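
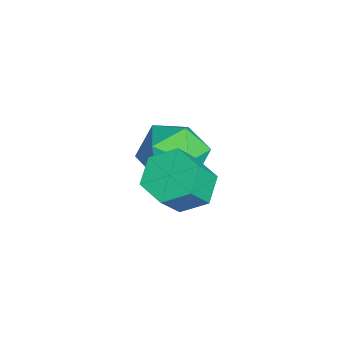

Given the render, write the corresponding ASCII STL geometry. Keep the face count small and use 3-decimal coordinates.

solid 
facet normal -0.389 0.421 -0.819
outer loop
vertex 3.603 -0.157 2.439
vertex 2.879 -0.628 2.541
vertex 2.944 0.156 2.913
endloop
endfacet
facet normal 0.524 0.833 0.179
outer loop
vertex 3.603 -0.157 2.439
vertex 2.944 0.156 2.913
vertex 4.125 -0.721 3.536
endloop
endfacet
facet normal 0.524 0.833 0.179
outer loop
vertex 4.125 -0.721 3.536
vertex 2.944 0.156 2.913
vertex 3.466 -0.408 4.011
endloop
endfacet
facet normal 0.390 -0.421 0.819
outer loop
vertex 4.125 -0.721 3.536
vertex 3.466 -0.408 4.011
vertex 3.401 -1.192 3.639
endloop
endfacet
facet normal -0.390 0.421 -0.819
outer loop
vertex 2.944 0.156 2.913
vertex 2.879 -0.628 2.541
vertex 2.22 -0.315 3.016
endloop
endfacet
facet normal -0.394 0.728 0.561
outer loop
vertex 2.944 0.156 2.913
vertex 2.22 -0.315 3.016
vertex 3.466 -0.408 4.011
endloop
endfacet
facet normal -0.395 0.727 0.562
outer loop
vertex 3.466 -0.408 4.011
vertex 2.22 -0.315 3.016
vertex 2.742 -0.88 4.113
endloop
endfacet
facet normal 0.390 -0.421 0.819
outer loop
vertex 3.466 -0.408 4.011
vertex 2.742 -0.88 4.113
vertex 3.401 -1.192 3.639
endloop
endfacet
facet normal -0.390 0.421 -0.819
outer loop
vertex 2.22 -0.315 3.016
vertex 2.879 -0.628 2.541
vertex 2.155 -1.099 2.644
endloop
endfacet
facet normal -0.918 -0.105 0.383
outer loop
vertex 2.22 -0.315 3.016
vertex 2.155 -1.099 2.644
vertex 2.742 -0.88 4.113
endloop
endfacet
facet normal -0.918 -0.106 0.383
outer loop
vertex 2.742 -0.88 4.113
vertex 2.155 -1.099 2.644
vertex 2.677 -1.663 3.741
endloop
endfacet
facet normal 0.390 -0.421 0.819
outer loop
vertex 2.742 -0.88 4.113
vertex 2.677 -1.663 3.741
vertex 3.401 -1.192 3.639
endloop
endfacet
facet normal -0.390 0.421 -0.819
outer loop
vertex 2.155 -1.099 2.644
vertex 2.879 -0.628 2.541
vertex 2.814 -1.412 2.169
endloop
endfacet
facet normal -0.524 -0.833 -0.179
outer loop
vertex 2.155 -1.099 2.644
vertex 2.814 -1.412 2.169
vertex 2.677 -1.663 3.741
endloop
endfacet
facet normal -0.524 -0.833 -0.179
outer loop
vertex 2.677 -1.663 3.741
vertex 2.814 -1.412 2.169
vertex 3.336 -1.976 3.267
endloop
endfacet
facet normal 0.389 -0.421 0.819
outer loop
vertex 2.677 -1.663 3.741
vertex 3.336 -1.976 3.267
vertex 3.401 -1.192 3.639
endloop
endfacet
facet normal -0.390 0.421 -0.819
outer loop
vertex 2.814 -1.412 2.169
vertex 2.879 -0.628 2.541
vertex 3.538 -0.94 2.067
endloop
endfacet
facet normal 0.395 -0.727 -0.561
outer loop
vertex 2.814 -1.412 2.169
vertex 3.538 -0.94 2.067
vertex 3.336 -1.976 3.267
endloop
endfacet
facet normal 0.393 -0.728 -0.562
outer loop
vertex 3.336 -1.976 3.267
vertex 3.538 -0.94 2.067
vertex 4.06 -1.505 3.164
endloop
endfacet
facet normal 0.390 -0.421 0.819
outer loop
vertex 3.336 -1.976 3.267
vertex 4.06 -1.505 3.164
vertex 3.401 -1.192 3.639
endloop
endfacet
facet normal -0.390 0.421 -0.819
outer loop
vertex 3.538 -0.94 2.067
vertex 2.879 -0.628 2.541
vertex 3.603 -0.157 2.439
endloop
endfacet
facet normal 0.918 0.106 -0.382
outer loop
vertex 3.538 -0.94 2.067
vertex 3.603 -0.157 2.439
vertex 4.06 -1.505 3.164
endloop
endfacet
facet normal 0.918 0.105 -0.383
outer loop
vertex 4.06 -1.505 3.164
vertex 3.603 -0.157 2.439
vertex 4.125 -0.721 3.536
endloop
endfacet
facet normal 0.390 -0.421 0.819
outer loop
vertex 4.06 -1.505 3.164
vertex 4.125 -0.721 3.536
vertex 3.401 -1.192 3.639
endloop
endfacet
facet normal -0.851 0.329 -0.410
outer loop
vertex 0.054 -0.107 0.685
vertex -0.462 -1.074 0.98
vertex -0.463 -0.19 1.692
endloop
endfacet
facet normal -0.459 0.873 -0.164
outer loop
vertex 0.054 -0.107 0.685
vertex -0.463 -0.19 1.692
vertex 0.546 0.325 1.612
endloop
endfacet
facet normal 0.174 0.854 -0.490
outer loop
vertex 0.054 -0.107 0.685
vertex 0.546 0.325 1.612
vertex 1.17 -0.24 0.85
endloop
endfacet
facet normal 0.174 0.298 -0.938
outer loop
vertex 0.054 -0.107 0.685
vertex 1.17 -0.24 0.85
vertex 0.546 -1.105 0.459
endloop
endfacet
facet normal -0.460 -0.026 -0.888
outer loop
vertex 0.054 -0.107 0.685
vertex 0.546 -1.105 0.459
vertex -0.462 -1.074 0.98
endloop
endfacet
facet normal -0.350 0.769 0.534
outer loop
vertex 0.546 0.325 1.612
vertex -0.463 -0.19 1.692
vertex 0.334 -0.375 2.481
endloop
endfacet
facet normal -0.985 -0.111 0.136
outer loop
vertex -0.463 -0.19 1.692
vertex -0.462 -1.074 0.98
vertex -0.29 -1.24 2.09
endloop
endfacet
facet normal -0.351 -0.686 -0.638
outer loop
vertex -0.462 -1.074 0.98
vertex 0.546 -1.105 0.459
vertex 0.334 -1.805 1.328
endloop
endfacet
facet normal 0.675 -0.162 -0.720
outer loop
vertex 0.546 -1.105 0.459
vertex 1.17 -0.24 0.85
vertex 1.343 -1.29 1.248
endloop
endfacet
facet normal 0.675 0.738 0.006
outer loop
vertex 1.17 -0.24 0.85
vertex 0.546 0.325 1.612
vertex 1.342 -0.406 1.96
endloop
endfacet
facet normal -0.174 -0.298 0.938
outer loop
vertex 0.826 -1.373 2.255
vertex 0.334 -0.375 2.481
vertex -0.29 -1.24 2.09
endloop
endfacet
facet normal -0.174 -0.854 0.490
outer loop
vertex 0.826 -1.373 2.255
vertex -0.29 -1.24 2.09
vertex 0.334 -1.805 1.328
endloop
endfacet
facet normal 0.459 -0.873 0.164
outer loop
vertex 0.826 -1.373 2.255
vertex 0.334 -1.805 1.328
vertex 1.343 -1.29 1.248
endloop
endfacet
facet normal 0.851 -0.329 0.410
outer loop
vertex 0.826 -1.373 2.255
vertex 1.343 -1.29 1.248
vertex 1.342 -0.406 1.96
endloop
endfacet
facet normal 0.460 0.026 0.888
outer loop
vertex 0.826 -1.373 2.255
vertex 1.342 -0.406 1.96
vertex 0.334 -0.375 2.481
endloop
endfacet
facet normal -0.675 0.162 0.720
outer loop
vertex -0.29 -1.24 2.09
vertex 0.334 -0.375 2.481
vertex -0.463 -0.19 1.692
endloop
endfacet
facet normal -0.675 -0.738 -0.006
outer loop
vertex 0.334 -1.805 1.328
vertex -0.29 -1.24 2.09
vertex -0.462 -1.074 0.98
endloop
endfacet
facet normal 0.350 -0.769 -0.534
outer loop
vertex 1.343 -1.29 1.248
vertex 0.334 -1.805 1.328
vertex 0.546 -1.105 0.459
endloop
endfacet
facet normal 0.985 0.111 -0.136
outer loop
vertex 1.342 -0.406 1.96
vertex 1.343 -1.29 1.248
vertex 1.17 -0.24 0.85
endloop
endfacet
facet normal 0.351 0.686 0.638
outer loop
vertex 0.334 -0.375 2.481
vertex 1.342 -0.406 1.96
vertex 0.546 0.325 1.612
endloop
endfacet

endsolid


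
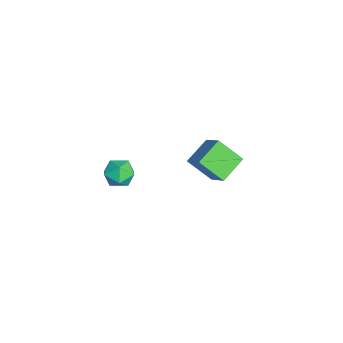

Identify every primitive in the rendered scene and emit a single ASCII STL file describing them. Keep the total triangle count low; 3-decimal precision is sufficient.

solid 
facet normal -0.651 0.636 0.413
outer loop
vertex -3.431 2.537 -0.55
vertex -2.491 2.951 0.295
vertex -3.056 3.497 -1.438
endloop
endfacet
facet normal -0.707 -0.311 -0.635
outer loop
vertex -2.209 2.669 -1.975
vertex -3.431 2.537 -0.55
vertex -3.056 3.497 -1.438
endloop
endfacet
facet normal -0.651 0.637 0.413
outer loop
vertex -3.056 3.497 -1.438
vertex -2.491 2.951 0.295
vertex -2.116 3.91 -0.593
endloop
endfacet
facet normal 0.276 0.706 -0.652
outer loop
vertex -2.116 3.91 -0.593
vertex -2.209 2.669 -1.975
vertex -3.056 3.497 -1.438
endloop
endfacet
facet normal -0.276 -0.706 0.653
outer loop
vertex -3.431 2.537 -0.55
vertex -1.644 2.123 -0.242
vertex -2.491 2.951 0.295
endloop
endfacet
facet normal -0.707 -0.312 -0.635
outer loop
vertex -2.584 1.71 -1.087
vertex -3.431 2.537 -0.55
vertex -2.209 2.669 -1.975
endloop
endfacet
facet normal -0.276 -0.706 0.652
outer loop
vertex -2.584 1.71 -1.087
vertex -1.644 2.123 -0.242
vertex -3.431 2.537 -0.55
endloop
endfacet
facet normal 0.707 0.311 0.635
outer loop
vertex -2.491 2.951 0.295
vertex -1.644 2.123 -0.242
vertex -2.116 3.91 -0.593
endloop
endfacet
facet normal 0.276 0.706 -0.652
outer loop
vertex -1.269 3.083 -1.13
vertex -2.209 2.669 -1.975
vertex -2.116 3.91 -0.593
endloop
endfacet
facet normal 0.707 0.311 0.635
outer loop
vertex -2.116 3.91 -0.593
vertex -1.644 2.123 -0.242
vertex -1.269 3.083 -1.13
endloop
endfacet
facet normal 0.651 -0.637 -0.413
outer loop
vertex -1.269 3.083 -1.13
vertex -2.584 1.71 -1.087
vertex -2.209 2.669 -1.975
endloop
endfacet
facet normal 0.651 -0.637 -0.413
outer loop
vertex -1.644 2.123 -0.242
vertex -2.584 1.71 -1.087
vertex -1.269 3.083 -1.13
endloop
endfacet
facet normal -0.791 0.597 0.134
outer loop
vertex 2.093 -0.526 3.055
vertex 1.721 -1.058 3.231
vertex 2.06 -0.714 3.7
endloop
endfacet
facet normal -0.182 0.947 0.267
outer loop
vertex 2.093 -0.526 3.055
vertex 2.06 -0.714 3.7
vertex 2.649 -0.526 3.434
endloop
endfacet
facet normal 0.219 0.921 -0.322
outer loop
vertex 2.093 -0.526 3.055
vertex 2.649 -0.526 3.434
vertex 2.674 -0.753 2.801
endloop
endfacet
facet normal -0.140 0.558 -0.818
outer loop
vertex 2.093 -0.526 3.055
vertex 2.674 -0.753 2.801
vertex 2.1 -1.082 2.675
endloop
endfacet
facet normal -0.765 0.357 -0.537
outer loop
vertex 2.093 -0.526 3.055
vertex 2.1 -1.082 2.675
vertex 1.721 -1.058 3.231
endloop
endfacet
facet normal 0.164 0.598 0.785
outer loop
vertex 2.649 -0.526 3.434
vertex 2.06 -0.714 3.7
vertex 2.62 -1.058 3.845
endloop
endfacet
facet normal -0.821 0.033 0.569
outer loop
vertex 2.06 -0.714 3.7
vertex 1.721 -1.058 3.231
vertex 2.046 -1.387 3.719
endloop
endfacet
facet normal -0.779 -0.356 -0.516
outer loop
vertex 1.721 -1.058 3.231
vertex 2.1 -1.082 2.675
vertex 2.071 -1.614 3.086
endloop
endfacet
facet normal 0.232 -0.032 -0.972
outer loop
vertex 2.1 -1.082 2.675
vertex 2.674 -0.753 2.801
vertex 2.66 -1.426 2.82
endloop
endfacet
facet normal 0.814 0.556 -0.167
outer loop
vertex 2.674 -0.753 2.801
vertex 2.649 -0.526 3.434
vertex 2.999 -1.082 3.289
endloop
endfacet
facet normal 0.140 -0.558 0.818
outer loop
vertex 2.627 -1.614 3.465
vertex 2.62 -1.058 3.845
vertex 2.046 -1.387 3.719
endloop
endfacet
facet normal -0.219 -0.921 0.322
outer loop
vertex 2.627 -1.614 3.465
vertex 2.046 -1.387 3.719
vertex 2.071 -1.614 3.086
endloop
endfacet
facet normal 0.182 -0.947 -0.267
outer loop
vertex 2.627 -1.614 3.465
vertex 2.071 -1.614 3.086
vertex 2.66 -1.426 2.82
endloop
endfacet
facet normal 0.791 -0.597 -0.134
outer loop
vertex 2.627 -1.614 3.465
vertex 2.66 -1.426 2.82
vertex 2.999 -1.082 3.289
endloop
endfacet
facet normal 0.765 -0.357 0.537
outer loop
vertex 2.627 -1.614 3.465
vertex 2.999 -1.082 3.289
vertex 2.62 -1.058 3.845
endloop
endfacet
facet normal -0.232 0.032 0.972
outer loop
vertex 2.046 -1.387 3.719
vertex 2.62 -1.058 3.845
vertex 2.06 -0.714 3.7
endloop
endfacet
facet normal -0.814 -0.556 0.167
outer loop
vertex 2.071 -1.614 3.086
vertex 2.046 -1.387 3.719
vertex 1.721 -1.058 3.231
endloop
endfacet
facet normal -0.164 -0.598 -0.785
outer loop
vertex 2.66 -1.426 2.82
vertex 2.071 -1.614 3.086
vertex 2.1 -1.082 2.675
endloop
endfacet
facet normal 0.821 -0.033 -0.569
outer loop
vertex 2.999 -1.082 3.289
vertex 2.66 -1.426 2.82
vertex 2.674 -0.753 2.801
endloop
endfacet
facet normal 0.779 0.356 0.516
outer loop
vertex 2.62 -1.058 3.845
vertex 2.999 -1.082 3.289
vertex 2.649 -0.526 3.434
endloop
endfacet

endsolid


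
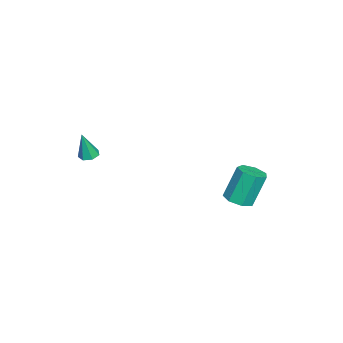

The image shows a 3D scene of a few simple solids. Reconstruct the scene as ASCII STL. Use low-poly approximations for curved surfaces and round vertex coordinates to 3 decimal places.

solid 
facet normal 0.259 -0.292 -0.921
outer loop
vertex -0.295 3.377 -3.771
vertex -1.052 3.028 -3.873
vertex -0.808 3.811 -4.053
endloop
endfacet
facet normal 0.661 0.748 -0.051
outer loop
vertex -0.295 3.377 -3.771
vertex -0.808 3.811 -4.053
vertex -0.831 3.981 -1.865
endloop
endfacet
facet normal 0.662 0.748 -0.051
outer loop
vertex -0.831 3.981 -1.865
vertex -0.808 3.811 -4.053
vertex -1.344 4.416 -2.147
endloop
endfacet
facet normal -0.259 0.292 0.921
outer loop
vertex -0.831 3.981 -1.865
vertex -1.344 4.416 -2.147
vertex -1.588 3.632 -1.967
endloop
endfacet
facet normal 0.258 -0.292 -0.921
outer loop
vertex -0.808 3.811 -4.053
vertex -1.052 3.028 -3.873
vertex -1.505 3.655 -4.199
endloop
endfacet
facet normal -0.138 0.932 -0.335
outer loop
vertex -0.808 3.811 -4.053
vertex -1.505 3.655 -4.199
vertex -1.344 4.416 -2.147
endloop
endfacet
facet normal -0.138 0.932 -0.335
outer loop
vertex -1.344 4.416 -2.147
vertex -1.505 3.655 -4.199
vertex -2.041 4.26 -2.294
endloop
endfacet
facet normal -0.260 0.292 0.921
outer loop
vertex -1.344 4.416 -2.147
vertex -2.041 4.26 -2.294
vertex -1.588 3.632 -1.967
endloop
endfacet
facet normal 0.259 -0.292 -0.921
outer loop
vertex -1.505 3.655 -4.199
vertex -1.052 3.028 -3.873
vertex -1.861 3.027 -4.1
endloop
endfacet
facet normal -0.833 0.415 -0.366
outer loop
vertex -1.505 3.655 -4.199
vertex -1.861 3.027 -4.1
vertex -2.041 4.26 -2.294
endloop
endfacet
facet normal -0.833 0.414 -0.366
outer loop
vertex -2.041 4.26 -2.294
vertex -1.861 3.027 -4.1
vertex -2.397 3.632 -2.194
endloop
endfacet
facet normal -0.258 0.293 0.921
outer loop
vertex -2.041 4.26 -2.294
vertex -2.397 3.632 -2.194
vertex -1.588 3.632 -1.967
endloop
endfacet
facet normal 0.259 -0.292 -0.921
outer loop
vertex -1.861 3.027 -4.1
vertex -1.052 3.028 -3.873
vertex -1.608 2.399 -3.83
endloop
endfacet
facet normal -0.901 -0.415 -0.122
outer loop
vertex -1.861 3.027 -4.1
vertex -1.608 2.399 -3.83
vertex -2.397 3.632 -2.194
endloop
endfacet
facet normal -0.901 -0.415 -0.122
outer loop
vertex -2.397 3.632 -2.194
vertex -1.608 2.399 -3.83
vertex -2.144 3.004 -1.924
endloop
endfacet
facet normal -0.258 0.292 0.921
outer loop
vertex -2.397 3.632 -2.194
vertex -2.144 3.004 -1.924
vertex -1.588 3.632 -1.967
endloop
endfacet
facet normal 0.259 -0.292 -0.921
outer loop
vertex -1.608 2.399 -3.83
vertex -1.052 3.028 -3.873
vertex -0.936 2.245 -3.592
endloop
endfacet
facet normal -0.290 -0.933 0.215
outer loop
vertex -1.608 2.399 -3.83
vertex -0.936 2.245 -3.592
vertex -2.144 3.004 -1.924
endloop
endfacet
facet normal -0.291 -0.933 0.214
outer loop
vertex -2.144 3.004 -1.924
vertex -0.936 2.245 -3.592
vertex -1.472 2.849 -1.686
endloop
endfacet
facet normal -0.259 0.292 0.921
outer loop
vertex -2.144 3.004 -1.924
vertex -1.472 2.849 -1.686
vertex -1.588 3.632 -1.967
endloop
endfacet
facet normal 0.259 -0.292 -0.921
outer loop
vertex -0.936 2.245 -3.592
vertex -1.052 3.028 -3.873
vertex -0.352 2.68 -3.566
endloop
endfacet
facet normal 0.539 -0.747 0.388
outer loop
vertex -0.936 2.245 -3.592
vertex -0.352 2.68 -3.566
vertex -1.472 2.849 -1.686
endloop
endfacet
facet normal 0.539 -0.747 0.388
outer loop
vertex -1.472 2.849 -1.686
vertex -0.352 2.68 -3.566
vertex -0.888 3.284 -1.66
endloop
endfacet
facet normal -0.259 0.292 0.921
outer loop
vertex -1.472 2.849 -1.686
vertex -0.888 3.284 -1.66
vertex -1.588 3.632 -1.967
endloop
endfacet
facet normal 0.259 -0.292 -0.921
outer loop
vertex -0.352 2.68 -3.566
vertex -1.052 3.028 -3.873
vertex -0.295 3.377 -3.771
endloop
endfacet
facet normal 0.963 0.001 0.270
outer loop
vertex -0.352 2.68 -3.566
vertex -0.295 3.377 -3.771
vertex -0.888 3.284 -1.66
endloop
endfacet
facet normal 0.963 0.001 0.270
outer loop
vertex -0.888 3.284 -1.66
vertex -0.295 3.377 -3.771
vertex -0.831 3.981 -1.865
endloop
endfacet
facet normal -0.259 0.292 0.921
outer loop
vertex -0.888 3.284 -1.66
vertex -0.831 3.981 -1.865
vertex -1.588 3.632 -1.967
endloop
endfacet
facet normal -0.168 0.165 -0.972
outer loop
vertex 4.092 -3.611 1.302
vertex 3.576 -3.46 1.417
vertex 4.027 -3.147 1.392
endloop
endfacet
facet normal 0.982 0.108 0.154
outer loop
vertex 4.092 -3.611 1.302
vertex 4.027 -3.147 1.392
vertex 3.844 -3.72 2.963
endloop
endfacet
facet normal -0.169 0.165 -0.972
outer loop
vertex 4.027 -3.147 1.392
vertex 3.576 -3.46 1.417
vertex 3.623 -2.918 1.501
endloop
endfacet
facet normal 0.532 0.774 0.344
outer loop
vertex 4.027 -3.147 1.392
vertex 3.623 -2.918 1.501
vertex 3.844 -3.72 2.963
endloop
endfacet
facet normal -0.169 0.165 -0.972
outer loop
vertex 3.623 -2.918 1.501
vertex 3.576 -3.46 1.417
vertex 3.183 -3.097 1.547
endloop
endfacet
facet normal -0.283 0.822 0.494
outer loop
vertex 3.623 -2.918 1.501
vertex 3.183 -3.097 1.547
vertex 3.844 -3.72 2.963
endloop
endfacet
facet normal -0.169 0.165 -0.972
outer loop
vertex 3.183 -3.097 1.547
vertex 3.576 -3.46 1.417
vertex 3.039 -3.55 1.495
endloop
endfacet
facet normal -0.846 0.213 0.489
outer loop
vertex 3.183 -3.097 1.547
vertex 3.039 -3.55 1.495
vertex 3.844 -3.72 2.963
endloop
endfacet
facet normal -0.169 0.164 -0.972
outer loop
vertex 3.039 -3.55 1.495
vertex 3.576 -3.46 1.417
vertex 3.299 -3.934 1.385
endloop
endfacet
facet normal -0.733 -0.592 0.334
outer loop
vertex 3.039 -3.55 1.495
vertex 3.299 -3.934 1.385
vertex 3.844 -3.72 2.963
endloop
endfacet
facet normal -0.169 0.164 -0.972
outer loop
vertex 3.299 -3.934 1.385
vertex 3.576 -3.46 1.417
vertex 3.768 -3.961 1.299
endloop
endfacet
facet normal -0.030 -0.989 0.145
outer loop
vertex 3.299 -3.934 1.385
vertex 3.768 -3.961 1.299
vertex 3.844 -3.72 2.963
endloop
endfacet
facet normal -0.169 0.164 -0.972
outer loop
vertex 3.768 -3.961 1.299
vertex 3.576 -3.46 1.417
vertex 4.092 -3.611 1.302
endloop
endfacet
facet normal 0.732 -0.678 0.065
outer loop
vertex 3.768 -3.961 1.299
vertex 4.092 -3.611 1.302
vertex 3.844 -3.72 2.963
endloop
endfacet

endsolid


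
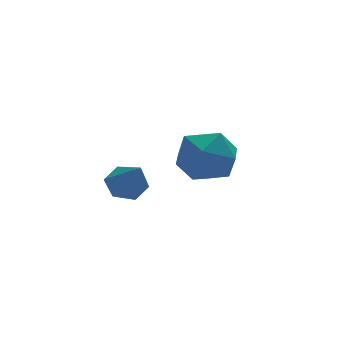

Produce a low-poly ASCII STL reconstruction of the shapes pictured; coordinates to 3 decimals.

solid 
facet normal 0.048 0.696 -0.717
outer loop
vertex -2.607 -0.043 -1.458
vertex -3.18 -0.312 -1.757
vertex -3.24 0.191 -1.273
endloop
endfacet
facet normal 0.384 0.369 0.846
outer loop
vertex -2.607 -0.043 -1.458
vertex -3.24 0.191 -1.273
vertex -3.26 -1.508 -0.523
endloop
endfacet
facet normal 0.045 0.695 -0.717
outer loop
vertex -3.24 0.191 -1.273
vertex -3.18 -0.312 -1.757
vertex -3.814 -0.079 -1.571
endloop
endfacet
facet normal -0.555 0.341 0.759
outer loop
vertex -3.24 0.191 -1.273
vertex -3.814 -0.079 -1.571
vertex -3.26 -1.508 -0.523
endloop
endfacet
facet normal 0.046 0.696 -0.716
outer loop
vertex -3.814 -0.079 -1.571
vertex -3.18 -0.312 -1.757
vertex -3.753 -0.581 -2.055
endloop
endfacet
facet normal -0.954 -0.260 0.150
outer loop
vertex -3.814 -0.079 -1.571
vertex -3.753 -0.581 -2.055
vertex -3.26 -1.508 -0.523
endloop
endfacet
facet normal 0.046 0.695 -0.717
outer loop
vertex -3.753 -0.581 -2.055
vertex -3.18 -0.312 -1.757
vertex -3.12 -0.814 -2.24
endloop
endfacet
facet normal -0.414 -0.832 -0.370
outer loop
vertex -3.753 -0.581 -2.055
vertex -3.12 -0.814 -2.24
vertex -3.26 -1.508 -0.523
endloop
endfacet
facet normal 0.046 0.695 -0.717
outer loop
vertex -3.12 -0.814 -2.24
vertex -3.18 -0.312 -1.757
vertex -2.547 -0.545 -1.942
endloop
endfacet
facet normal 0.524 -0.804 -0.282
outer loop
vertex -3.12 -0.814 -2.24
vertex -2.547 -0.545 -1.942
vertex -3.26 -1.508 -0.523
endloop
endfacet
facet normal 0.047 0.696 -0.716
outer loop
vertex -2.547 -0.545 -1.942
vertex -3.18 -0.312 -1.757
vertex -2.607 -0.043 -1.458
endloop
endfacet
facet normal 0.923 -0.204 0.326
outer loop
vertex -2.547 -0.545 -1.942
vertex -2.607 -0.043 -1.458
vertex -3.26 -1.508 -0.523
endloop
endfacet
facet normal 0.156 0.978 -0.142
outer loop
vertex 0.734 1.817 -2.657
vertex -0.301 2.049 -2.196
vertex 0.636 1.998 -1.519
endloop
endfacet
facet normal 0.773 0.634 -0.034
outer loop
vertex 0.734 1.817 -2.657
vertex 0.636 1.998 -1.519
vertex 1.315 1.149 -1.913
endloop
endfacet
facet normal 0.835 0.130 -0.535
outer loop
vertex 0.734 1.817 -2.657
vertex 1.315 1.149 -1.913
vertex 0.799 0.675 -2.833
endloop
endfacet
facet normal 0.257 0.161 -0.953
outer loop
vertex 0.734 1.817 -2.657
vertex 0.799 0.675 -2.833
vertex -0.2 1.232 -3.008
endloop
endfacet
facet normal -0.163 0.685 -0.710
outer loop
vertex 0.734 1.817 -2.657
vertex -0.2 1.232 -3.008
vertex -0.301 2.049 -2.196
endloop
endfacet
facet normal 0.737 0.310 0.601
outer loop
vertex 1.315 1.149 -1.913
vertex 0.636 1.998 -1.519
vertex 0.64 0.968 -0.992
endloop
endfacet
facet normal -0.261 0.866 0.426
outer loop
vertex 0.636 1.998 -1.519
vertex -0.301 2.049 -2.196
vertex -0.359 1.525 -1.167
endloop
endfacet
facet normal -0.777 0.393 -0.492
outer loop
vertex -0.301 2.049 -2.196
vertex -0.2 1.232 -3.008
vertex -0.875 1.051 -2.087
endloop
endfacet
facet normal -0.098 -0.454 -0.886
outer loop
vertex -0.2 1.232 -3.008
vertex 0.799 0.675 -2.833
vertex -0.196 0.202 -2.481
endloop
endfacet
facet normal 0.837 -0.505 -0.210
outer loop
vertex 0.799 0.675 -2.833
vertex 1.315 1.149 -1.913
vertex 0.741 0.151 -1.804
endloop
endfacet
facet normal -0.257 -0.161 0.953
outer loop
vertex -0.294 0.383 -1.343
vertex 0.64 0.968 -0.992
vertex -0.359 1.525 -1.167
endloop
endfacet
facet normal -0.835 -0.130 0.535
outer loop
vertex -0.294 0.383 -1.343
vertex -0.359 1.525 -1.167
vertex -0.875 1.051 -2.087
endloop
endfacet
facet normal -0.773 -0.634 0.034
outer loop
vertex -0.294 0.383 -1.343
vertex -0.875 1.051 -2.087
vertex -0.196 0.202 -2.481
endloop
endfacet
facet normal -0.156 -0.978 0.142
outer loop
vertex -0.294 0.383 -1.343
vertex -0.196 0.202 -2.481
vertex 0.741 0.151 -1.804
endloop
endfacet
facet normal 0.163 -0.685 0.710
outer loop
vertex -0.294 0.383 -1.343
vertex 0.741 0.151 -1.804
vertex 0.64 0.968 -0.992
endloop
endfacet
facet normal 0.098 0.454 0.886
outer loop
vertex -0.359 1.525 -1.167
vertex 0.64 0.968 -0.992
vertex 0.636 1.998 -1.519
endloop
endfacet
facet normal -0.837 0.505 0.210
outer loop
vertex -0.875 1.051 -2.087
vertex -0.359 1.525 -1.167
vertex -0.301 2.049 -2.196
endloop
endfacet
facet normal -0.737 -0.310 -0.601
outer loop
vertex -0.196 0.202 -2.481
vertex -0.875 1.051 -2.087
vertex -0.2 1.232 -3.008
endloop
endfacet
facet normal 0.261 -0.866 -0.426
outer loop
vertex 0.741 0.151 -1.804
vertex -0.196 0.202 -2.481
vertex 0.799 0.675 -2.833
endloop
endfacet
facet normal 0.777 -0.393 0.492
outer loop
vertex 0.64 0.968 -0.992
vertex 0.741 0.151 -1.804
vertex 1.315 1.149 -1.913
endloop
endfacet

endsolid


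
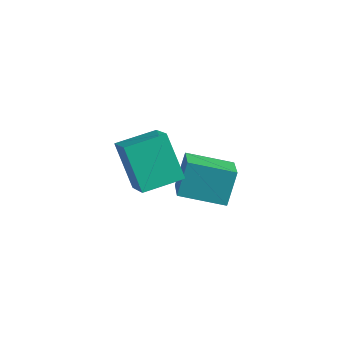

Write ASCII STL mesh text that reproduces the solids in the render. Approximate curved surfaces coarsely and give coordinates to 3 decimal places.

solid 
facet normal -0.529 -0.838 -0.135
outer loop
vertex -1.19 -4.761 -0.585
vertex -2.362 -4.275 0.987
vertex -2.304 -3.879 -1.689
endloop
endfacet
facet normal 0.581 -0.240 -0.778
outer loop
vertex -1.438 -2.505 -1.467
vertex -1.19 -4.761 -0.585
vertex -2.304 -3.879 -1.689
endloop
endfacet
facet normal -0.529 -0.838 -0.135
outer loop
vertex -2.304 -3.879 -1.689
vertex -2.362 -4.275 0.987
vertex -3.477 -3.393 -0.118
endloop
endfacet
facet normal -0.619 0.490 -0.614
outer loop
vertex -3.477 -3.393 -0.118
vertex -1.438 -2.505 -1.467
vertex -2.304 -3.879 -1.689
endloop
endfacet
facet normal 0.620 -0.490 0.613
outer loop
vertex -1.19 -4.761 -0.585
vertex -1.496 -2.901 1.209
vertex -2.362 -4.275 0.987
endloop
endfacet
facet normal 0.581 -0.240 -0.778
outer loop
vertex -0.323 -3.387 -0.362
vertex -1.19 -4.761 -0.585
vertex -1.438 -2.505 -1.467
endloop
endfacet
facet normal 0.619 -0.490 0.614
outer loop
vertex -0.323 -3.387 -0.362
vertex -1.496 -2.901 1.209
vertex -1.19 -4.761 -0.585
endloop
endfacet
facet normal -0.581 0.240 0.778
outer loop
vertex -2.362 -4.275 0.987
vertex -1.496 -2.901 1.209
vertex -3.477 -3.393 -0.118
endloop
endfacet
facet normal -0.619 0.490 -0.613
outer loop
vertex -2.61 -2.019 0.105
vertex -1.438 -2.505 -1.467
vertex -3.477 -3.393 -0.118
endloop
endfacet
facet normal -0.581 0.240 0.778
outer loop
vertex -3.477 -3.393 -0.118
vertex -1.496 -2.901 1.209
vertex -2.61 -2.019 0.105
endloop
endfacet
facet normal 0.529 0.838 0.135
outer loop
vertex -2.61 -2.019 0.105
vertex -0.323 -3.387 -0.362
vertex -1.438 -2.505 -1.467
endloop
endfacet
facet normal 0.529 0.838 0.136
outer loop
vertex -1.496 -2.901 1.209
vertex -0.323 -3.387 -0.362
vertex -2.61 -2.019 0.105
endloop
endfacet
facet normal -0.551 0.680 -0.484
outer loop
vertex -2.888 0.182 -3.186
vertex -1.285 1.149 -3.654
vertex -2.768 -0.648 -4.489
endloop
endfacet
facet normal -0.831 -0.501 0.243
outer loop
vertex -1.875 -1.749 -3.706
vertex -2.888 0.182 -3.186
vertex -2.768 -0.648 -4.489
endloop
endfacet
facet normal -0.552 0.680 -0.483
outer loop
vertex -2.768 -0.648 -4.489
vertex -1.285 1.149 -3.654
vertex -1.165 0.319 -4.958
endloop
endfacet
facet normal 0.077 -0.536 -0.841
outer loop
vertex -1.165 0.319 -4.958
vertex -1.875 -1.749 -3.706
vertex -2.768 -0.648 -4.489
endloop
endfacet
facet normal -0.077 0.535 0.841
outer loop
vertex -2.888 0.182 -3.186
vertex -0.392 0.048 -2.871
vertex -1.285 1.149 -3.654
endloop
endfacet
facet normal -0.831 -0.501 0.243
outer loop
vertex -1.995 -0.919 -2.402
vertex -2.888 0.182 -3.186
vertex -1.875 -1.749 -3.706
endloop
endfacet
facet normal -0.077 0.536 0.841
outer loop
vertex -1.995 -0.919 -2.402
vertex -0.392 0.048 -2.871
vertex -2.888 0.182 -3.186
endloop
endfacet
facet normal 0.831 0.501 -0.243
outer loop
vertex -1.285 1.149 -3.654
vertex -0.392 0.048 -2.871
vertex -1.165 0.319 -4.958
endloop
endfacet
facet normal 0.078 -0.536 -0.841
outer loop
vertex -0.272 -0.782 -4.174
vertex -1.875 -1.749 -3.706
vertex -1.165 0.319 -4.958
endloop
endfacet
facet normal 0.831 0.501 -0.243
outer loop
vertex -1.165 0.319 -4.958
vertex -0.392 0.048 -2.871
vertex -0.272 -0.782 -4.174
endloop
endfacet
facet normal 0.551 -0.680 0.484
outer loop
vertex -0.272 -0.782 -4.174
vertex -1.995 -0.919 -2.402
vertex -1.875 -1.749 -3.706
endloop
endfacet
facet normal 0.551 -0.680 0.484
outer loop
vertex -0.392 0.048 -2.871
vertex -1.995 -0.919 -2.402
vertex -0.272 -0.782 -4.174
endloop
endfacet

endsolid


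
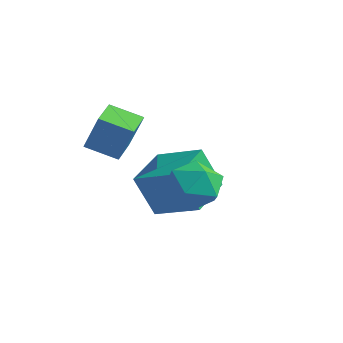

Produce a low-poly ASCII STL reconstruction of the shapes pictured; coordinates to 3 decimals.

solid 
facet normal 0.045 0.967 -0.249
outer loop
vertex 0.775 0.171 -0.894
vertex -0.04 0.359 -0.309
vertex 0.898 0.418 0.088
endloop
endfacet
facet normal 0.694 0.673 -0.256
outer loop
vertex 0.775 0.171 -0.894
vertex 0.898 0.418 0.088
vertex 1.463 -0.323 -0.326
endloop
endfacet
facet normal 0.685 0.129 -0.717
outer loop
vertex 0.775 0.171 -0.894
vertex 1.463 -0.323 -0.326
vertex 0.875 -0.84 -0.98
endloop
endfacet
facet normal 0.028 0.087 -0.996
outer loop
vertex 0.775 0.171 -0.894
vertex 0.875 -0.84 -0.98
vertex -0.054 -0.419 -0.969
endloop
endfacet
facet normal -0.367 0.606 -0.706
outer loop
vertex 0.775 0.171 -0.894
vertex -0.054 -0.419 -0.969
vertex -0.04 0.359 -0.309
endloop
endfacet
facet normal 0.824 0.408 0.394
outer loop
vertex 1.463 -0.323 -0.326
vertex 0.898 0.418 0.088
vertex 1.074 -0.441 0.609
endloop
endfacet
facet normal -0.228 0.885 0.406
outer loop
vertex 0.898 0.418 0.088
vertex -0.04 0.359 -0.309
vertex 0.145 -0.02 0.62
endloop
endfacet
facet normal -0.894 0.299 -0.334
outer loop
vertex -0.04 0.359 -0.309
vertex -0.054 -0.419 -0.969
vertex -0.443 -0.537 -0.034
endloop
endfacet
facet normal -0.254 -0.539 -0.803
outer loop
vertex -0.054 -0.419 -0.969
vertex 0.875 -0.84 -0.98
vertex 0.122 -1.278 -0.448
endloop
endfacet
facet normal 0.808 -0.472 -0.353
outer loop
vertex 0.875 -0.84 -0.98
vertex 1.463 -0.323 -0.326
vertex 1.06 -1.219 -0.051
endloop
endfacet
facet normal -0.028 -0.087 0.996
outer loop
vertex 0.245 -1.031 0.534
vertex 1.074 -0.441 0.609
vertex 0.145 -0.02 0.62
endloop
endfacet
facet normal -0.685 -0.129 0.717
outer loop
vertex 0.245 -1.031 0.534
vertex 0.145 -0.02 0.62
vertex -0.443 -0.537 -0.034
endloop
endfacet
facet normal -0.694 -0.673 0.256
outer loop
vertex 0.245 -1.031 0.534
vertex -0.443 -0.537 -0.034
vertex 0.122 -1.278 -0.448
endloop
endfacet
facet normal -0.045 -0.967 0.249
outer loop
vertex 0.245 -1.031 0.534
vertex 0.122 -1.278 -0.448
vertex 1.06 -1.219 -0.051
endloop
endfacet
facet normal 0.367 -0.606 0.706
outer loop
vertex 0.245 -1.031 0.534
vertex 1.06 -1.219 -0.051
vertex 1.074 -0.441 0.609
endloop
endfacet
facet normal 0.254 0.539 0.803
outer loop
vertex 0.145 -0.02 0.62
vertex 1.074 -0.441 0.609
vertex 0.898 0.418 0.088
endloop
endfacet
facet normal -0.808 0.472 0.353
outer loop
vertex -0.443 -0.537 -0.034
vertex 0.145 -0.02 0.62
vertex -0.04 0.359 -0.309
endloop
endfacet
facet normal -0.824 -0.408 -0.394
outer loop
vertex 0.122 -1.278 -0.448
vertex -0.443 -0.537 -0.034
vertex -0.054 -0.419 -0.969
endloop
endfacet
facet normal 0.228 -0.885 -0.406
outer loop
vertex 1.06 -1.219 -0.051
vertex 0.122 -1.278 -0.448
vertex 0.875 -0.84 -0.98
endloop
endfacet
facet normal 0.894 -0.299 0.334
outer loop
vertex 1.074 -0.441 0.609
vertex 1.06 -1.219 -0.051
vertex 1.463 -0.323 -0.326
endloop
endfacet
facet normal -0.878 -0.340 -0.337
outer loop
vertex -2.495 -0.307 -1.026
vertex -3.244 1.281 -0.678
vertex -2.099 0.224 -2.592
endloop
endfacet
facet normal 0.419 -0.887 -0.195
outer loop
vertex -0.616 0.799 -2.022
vertex -2.495 -0.307 -1.026
vertex -2.099 0.224 -2.592
endloop
endfacet
facet normal -0.878 -0.340 -0.337
outer loop
vertex -2.099 0.224 -2.592
vertex -3.244 1.281 -0.678
vertex -2.848 1.811 -2.244
endloop
endfacet
facet normal 0.233 0.312 -0.921
outer loop
vertex -2.848 1.811 -2.244
vertex -0.616 0.799 -2.022
vertex -2.099 0.224 -2.592
endloop
endfacet
facet normal -0.233 -0.312 0.921
outer loop
vertex -2.495 -0.307 -1.026
vertex -1.761 1.856 -0.108
vertex -3.244 1.281 -0.678
endloop
endfacet
facet normal 0.419 -0.887 -0.194
outer loop
vertex -1.012 0.269 -0.456
vertex -2.495 -0.307 -1.026
vertex -0.616 0.799 -2.022
endloop
endfacet
facet normal -0.233 -0.312 0.921
outer loop
vertex -1.012 0.269 -0.456
vertex -1.761 1.856 -0.108
vertex -2.495 -0.307 -1.026
endloop
endfacet
facet normal -0.419 0.887 0.194
outer loop
vertex -3.244 1.281 -0.678
vertex -1.761 1.856 -0.108
vertex -2.848 1.811 -2.244
endloop
endfacet
facet normal 0.233 0.312 -0.921
outer loop
vertex -1.365 2.387 -1.674
vertex -0.616 0.799 -2.022
vertex -2.848 1.811 -2.244
endloop
endfacet
facet normal -0.419 0.887 0.195
outer loop
vertex -2.848 1.811 -2.244
vertex -1.761 1.856 -0.108
vertex -1.365 2.387 -1.674
endloop
endfacet
facet normal 0.878 0.340 0.337
outer loop
vertex -1.365 2.387 -1.674
vertex -1.012 0.269 -0.456
vertex -0.616 0.799 -2.022
endloop
endfacet
facet normal 0.878 0.340 0.337
outer loop
vertex -1.761 1.856 -0.108
vertex -1.012 0.269 -0.456
vertex -1.365 2.387 -1.674
endloop
endfacet
facet normal -0.533 0.821 0.206
outer loop
vertex -2.363 -1.318 2.503
vertex -1.51 -0.653 2.057
vertex -3.008 -1.398 1.151
endloop
endfacet
facet normal -0.729 -0.569 0.381
outer loop
vertex -2.47 -2.227 0.943
vertex -2.363 -1.318 2.503
vertex -3.008 -1.398 1.151
endloop
endfacet
facet normal -0.533 0.821 0.206
outer loop
vertex -3.008 -1.398 1.151
vertex -1.51 -0.653 2.057
vertex -2.155 -0.733 0.705
endloop
endfacet
facet normal -0.430 -0.053 -0.901
outer loop
vertex -2.155 -0.733 0.705
vertex -2.47 -2.227 0.943
vertex -3.008 -1.398 1.151
endloop
endfacet
facet normal 0.430 0.053 0.901
outer loop
vertex -2.363 -1.318 2.503
vertex -0.972 -1.482 1.849
vertex -1.51 -0.653 2.057
endloop
endfacet
facet normal -0.729 -0.569 0.381
outer loop
vertex -1.825 -2.147 2.295
vertex -2.363 -1.318 2.503
vertex -2.47 -2.227 0.943
endloop
endfacet
facet normal 0.430 0.053 0.901
outer loop
vertex -1.825 -2.147 2.295
vertex -0.972 -1.482 1.849
vertex -2.363 -1.318 2.503
endloop
endfacet
facet normal 0.729 0.569 -0.381
outer loop
vertex -1.51 -0.653 2.057
vertex -0.972 -1.482 1.849
vertex -2.155 -0.733 0.705
endloop
endfacet
facet normal -0.430 -0.053 -0.901
outer loop
vertex -1.617 -1.562 0.497
vertex -2.47 -2.227 0.943
vertex -2.155 -0.733 0.705
endloop
endfacet
facet normal 0.729 0.569 -0.381
outer loop
vertex -2.155 -0.733 0.705
vertex -0.972 -1.482 1.849
vertex -1.617 -1.562 0.497
endloop
endfacet
facet normal 0.533 -0.821 -0.206
outer loop
vertex -1.617 -1.562 0.497
vertex -1.825 -2.147 2.295
vertex -2.47 -2.227 0.943
endloop
endfacet
facet normal 0.533 -0.821 -0.206
outer loop
vertex -0.972 -1.482 1.849
vertex -1.825 -2.147 2.295
vertex -1.617 -1.562 0.497
endloop
endfacet

endsolid


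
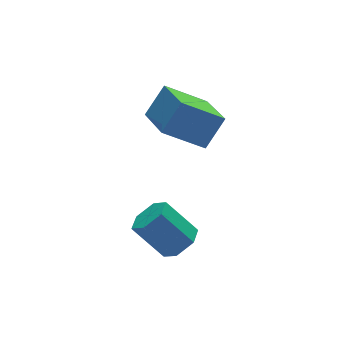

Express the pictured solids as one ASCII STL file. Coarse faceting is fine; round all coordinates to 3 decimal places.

solid 
facet normal -0.765 0.335 0.550
outer loop
vertex 0.818 0.581 1.734
vertex 1.251 2.593 1.11
vertex -0.106 0.414 0.552
endloop
endfacet
facet normal -0.202 -0.936 0.290
outer loop
vertex 1.369 -0.233 -0.51
vertex 0.818 0.581 1.734
vertex -0.106 0.414 0.552
endloop
endfacet
facet normal -0.765 0.335 0.551
outer loop
vertex -0.106 0.414 0.552
vertex 1.251 2.593 1.11
vertex 0.326 2.425 -0.072
endloop
endfacet
facet normal -0.612 -0.111 -0.783
outer loop
vertex 0.326 2.425 -0.072
vertex 1.369 -0.233 -0.51
vertex -0.106 0.414 0.552
endloop
endfacet
facet normal 0.612 0.111 0.783
outer loop
vertex 0.818 0.581 1.734
vertex 2.726 1.946 0.048
vertex 1.251 2.593 1.11
endloop
endfacet
facet normal -0.201 -0.936 0.290
outer loop
vertex 2.294 -0.065 0.672
vertex 0.818 0.581 1.734
vertex 1.369 -0.233 -0.51
endloop
endfacet
facet normal 0.612 0.111 0.783
outer loop
vertex 2.294 -0.065 0.672
vertex 2.726 1.946 0.048
vertex 0.818 0.581 1.734
endloop
endfacet
facet normal 0.201 0.935 -0.290
outer loop
vertex 1.251 2.593 1.11
vertex 2.726 1.946 0.048
vertex 0.326 2.425 -0.072
endloop
endfacet
facet normal -0.612 -0.111 -0.783
outer loop
vertex 1.802 1.779 -1.134
vertex 1.369 -0.233 -0.51
vertex 0.326 2.425 -0.072
endloop
endfacet
facet normal 0.201 0.936 -0.290
outer loop
vertex 0.326 2.425 -0.072
vertex 2.726 1.946 0.048
vertex 1.802 1.779 -1.134
endloop
endfacet
facet normal 0.764 -0.335 -0.551
outer loop
vertex 1.802 1.779 -1.134
vertex 2.294 -0.065 0.672
vertex 1.369 -0.233 -0.51
endloop
endfacet
facet normal 0.765 -0.335 -0.550
outer loop
vertex 2.726 1.946 0.048
vertex 2.294 -0.065 0.672
vertex 1.802 1.779 -1.134
endloop
endfacet
facet normal 0.465 -0.487 -0.739
outer loop
vertex -0.061 -1.236 -3.938
vertex -0.613 -1.865 -3.871
vertex -0.768 -1.224 -4.391
endloop
endfacet
facet normal 0.273 0.874 -0.403
outer loop
vertex -0.061 -1.236 -3.938
vertex -0.768 -1.224 -4.391
vertex -0.895 -0.365 -2.615
endloop
endfacet
facet normal 0.274 0.873 -0.403
outer loop
vertex -0.895 -0.365 -2.615
vertex -0.768 -1.224 -4.391
vertex -1.602 -0.353 -3.069
endloop
endfacet
facet normal -0.466 0.486 0.739
outer loop
vertex -0.895 -0.365 -2.615
vertex -1.602 -0.353 -3.069
vertex -1.447 -0.995 -2.549
endloop
endfacet
facet normal 0.467 -0.486 -0.739
outer loop
vertex -0.768 -1.224 -4.391
vertex -0.613 -1.865 -3.871
vertex -1.32 -1.854 -4.325
endloop
endfacet
facet normal -0.592 0.449 -0.669
outer loop
vertex -0.768 -1.224 -4.391
vertex -1.32 -1.854 -4.325
vertex -1.602 -0.353 -3.069
endloop
endfacet
facet normal -0.593 0.448 -0.669
outer loop
vertex -1.602 -0.353 -3.069
vertex -1.32 -1.854 -4.325
vertex -2.154 -0.983 -3.002
endloop
endfacet
facet normal -0.465 0.486 0.739
outer loop
vertex -1.602 -0.353 -3.069
vertex -2.154 -0.983 -3.002
vertex -1.447 -0.995 -2.549
endloop
endfacet
facet normal 0.467 -0.486 -0.739
outer loop
vertex -1.32 -1.854 -4.325
vertex -0.613 -1.865 -3.871
vertex -1.165 -2.495 -3.805
endloop
endfacet
facet normal -0.865 -0.425 -0.266
outer loop
vertex -1.32 -1.854 -4.325
vertex -1.165 -2.495 -3.805
vertex -2.154 -0.983 -3.002
endloop
endfacet
facet normal -0.865 -0.425 -0.266
outer loop
vertex -2.154 -0.983 -3.002
vertex -1.165 -2.495 -3.805
vertex -1.999 -1.624 -2.482
endloop
endfacet
facet normal -0.465 0.487 0.739
outer loop
vertex -2.154 -0.983 -3.002
vertex -1.999 -1.624 -2.482
vertex -1.447 -0.995 -2.549
endloop
endfacet
facet normal 0.466 -0.486 -0.739
outer loop
vertex -1.165 -2.495 -3.805
vertex -0.613 -1.865 -3.871
vertex -0.458 -2.507 -3.351
endloop
endfacet
facet normal -0.273 -0.874 0.403
outer loop
vertex -1.165 -2.495 -3.805
vertex -0.458 -2.507 -3.351
vertex -1.999 -1.624 -2.482
endloop
endfacet
facet normal -0.273 -0.873 0.403
outer loop
vertex -1.999 -1.624 -2.482
vertex -0.458 -2.507 -3.351
vertex -1.292 -1.636 -2.029
endloop
endfacet
facet normal -0.465 0.487 0.739
outer loop
vertex -1.999 -1.624 -2.482
vertex -1.292 -1.636 -2.029
vertex -1.447 -0.995 -2.549
endloop
endfacet
facet normal 0.465 -0.486 -0.739
outer loop
vertex -0.458 -2.507 -3.351
vertex -0.613 -1.865 -3.871
vertex 0.094 -1.877 -3.418
endloop
endfacet
facet normal 0.593 -0.448 0.669
outer loop
vertex -0.458 -2.507 -3.351
vertex 0.094 -1.877 -3.418
vertex -1.292 -1.636 -2.029
endloop
endfacet
facet normal 0.592 -0.449 0.669
outer loop
vertex -1.292 -1.636 -2.029
vertex 0.094 -1.877 -3.418
vertex -0.74 -1.006 -2.095
endloop
endfacet
facet normal -0.467 0.486 0.739
outer loop
vertex -1.292 -1.636 -2.029
vertex -0.74 -1.006 -2.095
vertex -1.447 -0.995 -2.549
endloop
endfacet
facet normal 0.465 -0.487 -0.739
outer loop
vertex 0.094 -1.877 -3.418
vertex -0.613 -1.865 -3.871
vertex -0.061 -1.236 -3.938
endloop
endfacet
facet normal 0.865 0.425 0.266
outer loop
vertex 0.094 -1.877 -3.418
vertex -0.061 -1.236 -3.938
vertex -0.74 -1.006 -2.095
endloop
endfacet
facet normal 0.865 0.425 0.266
outer loop
vertex -0.74 -1.006 -2.095
vertex -0.061 -1.236 -3.938
vertex -0.895 -0.365 -2.615
endloop
endfacet
facet normal -0.467 0.486 0.739
outer loop
vertex -0.74 -1.006 -2.095
vertex -0.895 -0.365 -2.615
vertex -1.447 -0.995 -2.549
endloop
endfacet

endsolid


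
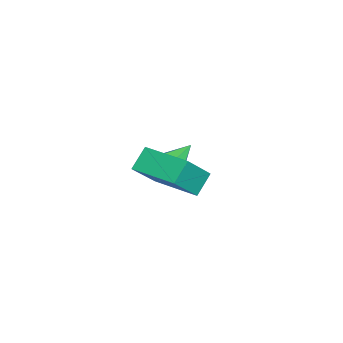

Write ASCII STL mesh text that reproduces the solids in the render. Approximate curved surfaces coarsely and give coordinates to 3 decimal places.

solid 
facet normal -0.591 0.379 0.712
outer loop
vertex 3.664 2.505 0.138
vertex 4.744 4.177 0.145
vertex 2.554 3.228 -1.168
endloop
endfacet
facet normal -0.543 -0.840 -0.003
outer loop
vertex 3.216 2.803 -1.965
vertex 3.664 2.505 0.138
vertex 2.554 3.228 -1.168
endloop
endfacet
facet normal -0.591 0.379 0.712
outer loop
vertex 2.554 3.228 -1.168
vertex 4.744 4.177 0.145
vertex 3.634 4.899 -1.161
endloop
endfacet
facet normal -0.596 0.388 -0.702
outer loop
vertex 3.634 4.899 -1.161
vertex 3.216 2.803 -1.965
vertex 2.554 3.228 -1.168
endloop
endfacet
facet normal 0.596 -0.388 0.702
outer loop
vertex 3.664 2.505 0.138
vertex 5.406 3.752 -0.652
vertex 4.744 4.177 0.145
endloop
endfacet
facet normal -0.542 -0.840 -0.004
outer loop
vertex 4.326 2.081 -0.659
vertex 3.664 2.505 0.138
vertex 3.216 2.803 -1.965
endloop
endfacet
facet normal 0.597 -0.389 0.702
outer loop
vertex 4.326 2.081 -0.659
vertex 5.406 3.752 -0.652
vertex 3.664 2.505 0.138
endloop
endfacet
facet normal 0.543 0.840 0.003
outer loop
vertex 4.744 4.177 0.145
vertex 5.406 3.752 -0.652
vertex 3.634 4.899 -1.161
endloop
endfacet
facet normal -0.597 0.388 -0.702
outer loop
vertex 4.296 4.475 -1.958
vertex 3.216 2.803 -1.965
vertex 3.634 4.899 -1.161
endloop
endfacet
facet normal 0.543 0.840 0.004
outer loop
vertex 3.634 4.899 -1.161
vertex 5.406 3.752 -0.652
vertex 4.296 4.475 -1.958
endloop
endfacet
facet normal 0.591 -0.379 -0.712
outer loop
vertex 4.296 4.475 -1.958
vertex 4.326 2.081 -0.659
vertex 3.216 2.803 -1.965
endloop
endfacet
facet normal 0.591 -0.379 -0.712
outer loop
vertex 5.406 3.752 -0.652
vertex 4.326 2.081 -0.659
vertex 4.296 4.475 -1.958
endloop
endfacet
facet normal 0.344 -0.623 -0.702
outer loop
vertex 0.398 3.019 -2.808
vertex -0.242 3.012 -3.115
vertex 0.239 3.496 -3.309
endloop
endfacet
facet normal 0.658 0.639 0.399
outer loop
vertex 0.398 3.019 -2.808
vertex 0.239 3.496 -3.309
vertex -0.658 3.768 -2.265
endloop
endfacet
facet normal 0.344 -0.623 -0.702
outer loop
vertex 0.239 3.496 -3.309
vertex -0.242 3.012 -3.115
vertex -0.401 3.489 -3.616
endloop
endfacet
facet normal 0.079 0.979 -0.187
outer loop
vertex 0.239 3.496 -3.309
vertex -0.401 3.489 -3.616
vertex -0.658 3.768 -2.265
endloop
endfacet
facet normal 0.342 -0.624 -0.703
outer loop
vertex -0.401 3.489 -3.616
vertex -0.242 3.012 -3.115
vertex -0.883 3.005 -3.421
endloop
endfacet
facet normal -0.734 0.623 -0.268
outer loop
vertex -0.401 3.489 -3.616
vertex -0.883 3.005 -3.421
vertex -0.658 3.768 -2.265
endloop
endfacet
facet normal 0.342 -0.624 -0.703
outer loop
vertex -0.883 3.005 -3.421
vertex -0.242 3.012 -3.115
vertex -0.724 2.528 -2.92
endloop
endfacet
facet normal -0.969 -0.074 0.237
outer loop
vertex -0.883 3.005 -3.421
vertex -0.724 2.528 -2.92
vertex -0.658 3.768 -2.265
endloop
endfacet
facet normal 0.344 -0.625 -0.701
outer loop
vertex -0.724 2.528 -2.92
vertex -0.242 3.012 -3.115
vertex -0.084 2.536 -2.613
endloop
endfacet
facet normal -0.390 -0.414 0.823
outer loop
vertex -0.724 2.528 -2.92
vertex -0.084 2.536 -2.613
vertex -0.658 3.768 -2.265
endloop
endfacet
facet normal 0.343 -0.625 -0.701
outer loop
vertex -0.084 2.536 -2.613
vertex -0.242 3.012 -3.115
vertex 0.398 3.019 -2.808
endloop
endfacet
facet normal 0.424 -0.058 0.904
outer loop
vertex -0.084 2.536 -2.613
vertex 0.398 3.019 -2.808
vertex -0.658 3.768 -2.265
endloop
endfacet

endsolid


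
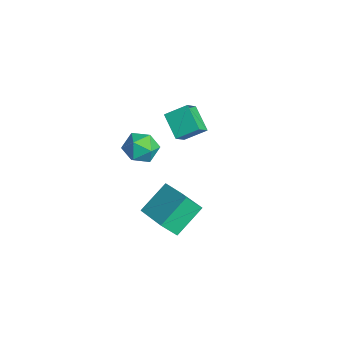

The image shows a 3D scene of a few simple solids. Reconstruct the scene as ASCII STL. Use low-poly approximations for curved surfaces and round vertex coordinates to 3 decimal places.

solid 
facet normal -0.948 -0.204 -0.245
outer loop
vertex 1.712 -1.902 -0.284
vertex 1.049 -0.323 0.967
vertex 1.795 -1.044 -1.322
endloop
endfacet
facet normal 0.312 -0.744 -0.590
outer loop
vertex 3.871 -0.597 -0.787
vertex 1.712 -1.902 -0.284
vertex 1.795 -1.044 -1.322
endloop
endfacet
facet normal -0.948 -0.204 -0.245
outer loop
vertex 1.795 -1.044 -1.322
vertex 1.049 -0.323 0.967
vertex 1.132 0.535 -0.072
endloop
endfacet
facet normal 0.062 0.635 -0.770
outer loop
vertex 1.132 0.535 -0.072
vertex 3.871 -0.597 -0.787
vertex 1.795 -1.044 -1.322
endloop
endfacet
facet normal -0.061 -0.636 0.770
outer loop
vertex 1.712 -1.902 -0.284
vertex 3.125 0.124 1.502
vertex 1.049 -0.323 0.967
endloop
endfacet
facet normal 0.313 -0.745 -0.590
outer loop
vertex 3.788 -1.455 0.252
vertex 1.712 -1.902 -0.284
vertex 3.871 -0.597 -0.787
endloop
endfacet
facet normal -0.062 -0.635 0.770
outer loop
vertex 3.788 -1.455 0.252
vertex 3.125 0.124 1.502
vertex 1.712 -1.902 -0.284
endloop
endfacet
facet normal -0.312 0.745 0.590
outer loop
vertex 1.049 -0.323 0.967
vertex 3.125 0.124 1.502
vertex 1.132 0.535 -0.072
endloop
endfacet
facet normal 0.062 0.636 -0.770
outer loop
vertex 3.208 0.982 0.464
vertex 3.871 -0.597 -0.787
vertex 1.132 0.535 -0.072
endloop
endfacet
facet normal -0.313 0.744 0.590
outer loop
vertex 1.132 0.535 -0.072
vertex 3.125 0.124 1.502
vertex 3.208 0.982 0.464
endloop
endfacet
facet normal 0.948 0.204 0.244
outer loop
vertex 3.208 0.982 0.464
vertex 3.788 -1.455 0.252
vertex 3.871 -0.597 -0.787
endloop
endfacet
facet normal 0.948 0.204 0.245
outer loop
vertex 3.125 0.124 1.502
vertex 3.788 -1.455 0.252
vertex 3.208 0.982 0.464
endloop
endfacet
facet normal -0.168 -0.099 0.981
outer loop
vertex -3.346 0.199 1.138
vertex -4.066 -0.64 0.93
vertex -2.975 -0.862 1.094
endloop
endfacet
facet normal 0.494 0.137 0.859
outer loop
vertex -3.346 0.199 1.138
vertex -2.975 -0.862 1.094
vertex -2.377 -0.037 0.618
endloop
endfacet
facet normal 0.446 0.748 0.492
outer loop
vertex -3.346 0.199 1.138
vertex -2.377 -0.037 0.618
vertex -3.098 0.695 0.159
endloop
endfacet
facet normal -0.246 0.888 0.388
outer loop
vertex -3.346 0.199 1.138
vertex -3.098 0.695 0.159
vertex -4.142 0.322 0.352
endloop
endfacet
facet normal -0.625 0.365 0.690
outer loop
vertex -3.346 0.199 1.138
vertex -4.142 0.322 0.352
vertex -4.066 -0.64 0.93
endloop
endfacet
facet normal 0.827 -0.342 0.446
outer loop
vertex -2.377 -0.037 0.618
vertex -2.975 -0.862 1.094
vertex -2.498 -1.022 0.088
endloop
endfacet
facet normal -0.244 -0.724 0.645
outer loop
vertex -2.975 -0.862 1.094
vertex -4.066 -0.64 0.93
vertex -3.542 -1.395 0.281
endloop
endfacet
facet normal -0.984 0.027 0.174
outer loop
vertex -4.066 -0.64 0.93
vertex -4.142 0.322 0.352
vertex -4.263 -0.663 -0.178
endloop
endfacet
facet normal -0.370 0.874 -0.315
outer loop
vertex -4.142 0.322 0.352
vertex -3.098 0.695 0.159
vertex -3.665 0.162 -0.654
endloop
endfacet
facet normal 0.749 0.646 -0.147
outer loop
vertex -3.098 0.695 0.159
vertex -2.377 -0.037 0.618
vertex -2.574 -0.06 -0.49
endloop
endfacet
facet normal 0.246 -0.888 -0.388
outer loop
vertex -3.294 -0.899 -0.698
vertex -2.498 -1.022 0.088
vertex -3.542 -1.395 0.281
endloop
endfacet
facet normal -0.446 -0.748 -0.492
outer loop
vertex -3.294 -0.899 -0.698
vertex -3.542 -1.395 0.281
vertex -4.263 -0.663 -0.178
endloop
endfacet
facet normal -0.494 -0.137 -0.859
outer loop
vertex -3.294 -0.899 -0.698
vertex -4.263 -0.663 -0.178
vertex -3.665 0.162 -0.654
endloop
endfacet
facet normal 0.168 0.099 -0.981
outer loop
vertex -3.294 -0.899 -0.698
vertex -3.665 0.162 -0.654
vertex -2.574 -0.06 -0.49
endloop
endfacet
facet normal 0.625 -0.365 -0.690
outer loop
vertex -3.294 -0.899 -0.698
vertex -2.574 -0.06 -0.49
vertex -2.498 -1.022 0.088
endloop
endfacet
facet normal 0.370 -0.874 0.315
outer loop
vertex -3.542 -1.395 0.281
vertex -2.498 -1.022 0.088
vertex -2.975 -0.862 1.094
endloop
endfacet
facet normal -0.749 -0.646 0.147
outer loop
vertex -4.263 -0.663 -0.178
vertex -3.542 -1.395 0.281
vertex -4.066 -0.64 0.93
endloop
endfacet
facet normal -0.827 0.342 -0.446
outer loop
vertex -3.665 0.162 -0.654
vertex -4.263 -0.663 -0.178
vertex -4.142 0.322 0.352
endloop
endfacet
facet normal 0.244 0.724 -0.645
outer loop
vertex -2.574 -0.06 -0.49
vertex -3.665 0.162 -0.654
vertex -3.098 0.695 0.159
endloop
endfacet
facet normal 0.984 -0.027 -0.174
outer loop
vertex -2.498 -1.022 0.088
vertex -2.574 -0.06 -0.49
vertex -2.377 -0.037 0.618
endloop
endfacet
facet normal -0.829 -0.116 0.546
outer loop
vertex -4.085 2.57 2.475
vertex -4.745 3.28 1.624
vertex -4.419 1.338 1.706
endloop
endfacet
facet normal 0.511 -0.551 0.660
outer loop
vertex -2.975 1.54 0.756
vertex -4.085 2.57 2.475
vertex -4.419 1.338 1.706
endloop
endfacet
facet normal -0.829 -0.116 0.546
outer loop
vertex -4.419 1.338 1.706
vertex -4.745 3.28 1.624
vertex -5.079 2.048 0.855
endloop
endfacet
facet normal -0.224 -0.827 -0.516
outer loop
vertex -5.079 2.048 0.855
vertex -2.975 1.54 0.756
vertex -4.419 1.338 1.706
endloop
endfacet
facet normal 0.224 0.827 0.516
outer loop
vertex -4.085 2.57 2.475
vertex -3.301 3.482 0.674
vertex -4.745 3.28 1.624
endloop
endfacet
facet normal 0.511 -0.551 0.660
outer loop
vertex -2.641 2.772 1.525
vertex -4.085 2.57 2.475
vertex -2.975 1.54 0.756
endloop
endfacet
facet normal 0.224 0.827 0.516
outer loop
vertex -2.641 2.772 1.525
vertex -3.301 3.482 0.674
vertex -4.085 2.57 2.475
endloop
endfacet
facet normal -0.511 0.551 -0.660
outer loop
vertex -4.745 3.28 1.624
vertex -3.301 3.482 0.674
vertex -5.079 2.048 0.855
endloop
endfacet
facet normal -0.224 -0.827 -0.516
outer loop
vertex -3.635 2.25 -0.095
vertex -2.975 1.54 0.756
vertex -5.079 2.048 0.855
endloop
endfacet
facet normal -0.511 0.551 -0.660
outer loop
vertex -5.079 2.048 0.855
vertex -3.301 3.482 0.674
vertex -3.635 2.25 -0.095
endloop
endfacet
facet normal 0.829 0.116 -0.546
outer loop
vertex -3.635 2.25 -0.095
vertex -2.641 2.772 1.525
vertex -2.975 1.54 0.756
endloop
endfacet
facet normal 0.829 0.116 -0.546
outer loop
vertex -3.301 3.482 0.674
vertex -2.641 2.772 1.525
vertex -3.635 2.25 -0.095
endloop
endfacet

endsolid


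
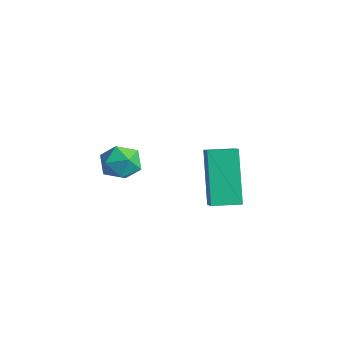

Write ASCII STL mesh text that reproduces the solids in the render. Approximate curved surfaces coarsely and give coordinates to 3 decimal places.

solid 
facet normal -0.361 0.460 0.812
outer loop
vertex -2.151 -2.775 0.479
vertex -1.678 -3.186 0.922
vertex -1.45 -2.509 0.64
endloop
endfacet
facet normal -0.392 0.888 0.241
outer loop
vertex -2.151 -2.775 0.479
vertex -1.45 -2.509 0.64
vertex -1.732 -2.441 -0.07
endloop
endfacet
facet normal -0.786 0.562 -0.258
outer loop
vertex -2.151 -2.775 0.479
vertex -1.732 -2.441 -0.07
vertex -2.134 -3.075 -0.227
endloop
endfacet
facet normal -0.998 -0.066 0.004
outer loop
vertex -2.151 -2.775 0.479
vertex -2.134 -3.075 -0.227
vertex -2.101 -3.536 0.386
endloop
endfacet
facet normal -0.735 -0.130 0.665
outer loop
vertex -2.151 -2.775 0.479
vertex -2.101 -3.536 0.386
vertex -1.678 -3.186 0.922
endloop
endfacet
facet normal 0.269 0.963 -0.015
outer loop
vertex -1.732 -2.441 -0.07
vertex -1.45 -2.509 0.64
vertex -0.999 -2.644 0.034
endloop
endfacet
facet normal 0.320 0.270 0.908
outer loop
vertex -1.45 -2.509 0.64
vertex -1.678 -3.186 0.922
vertex -0.966 -3.105 0.647
endloop
endfacet
facet normal -0.285 -0.684 0.671
outer loop
vertex -1.678 -3.186 0.922
vertex -2.101 -3.536 0.386
vertex -1.368 -3.739 0.49
endloop
endfacet
facet normal -0.710 -0.581 -0.399
outer loop
vertex -2.101 -3.536 0.386
vertex -2.134 -3.075 -0.227
vertex -1.65 -3.671 -0.22
endloop
endfacet
facet normal -0.367 0.436 -0.822
outer loop
vertex -2.134 -3.075 -0.227
vertex -1.732 -2.441 -0.07
vertex -1.422 -2.994 -0.502
endloop
endfacet
facet normal 0.998 0.066 -0.004
outer loop
vertex -0.949 -3.405 -0.059
vertex -0.999 -2.644 0.034
vertex -0.966 -3.105 0.647
endloop
endfacet
facet normal 0.786 -0.562 0.258
outer loop
vertex -0.949 -3.405 -0.059
vertex -0.966 -3.105 0.647
vertex -1.368 -3.739 0.49
endloop
endfacet
facet normal 0.392 -0.888 -0.241
outer loop
vertex -0.949 -3.405 -0.059
vertex -1.368 -3.739 0.49
vertex -1.65 -3.671 -0.22
endloop
endfacet
facet normal 0.361 -0.460 -0.812
outer loop
vertex -0.949 -3.405 -0.059
vertex -1.65 -3.671 -0.22
vertex -1.422 -2.994 -0.502
endloop
endfacet
facet normal 0.735 0.130 -0.665
outer loop
vertex -0.949 -3.405 -0.059
vertex -1.422 -2.994 -0.502
vertex -0.999 -2.644 0.034
endloop
endfacet
facet normal 0.710 0.581 0.399
outer loop
vertex -0.966 -3.105 0.647
vertex -0.999 -2.644 0.034
vertex -1.45 -2.509 0.64
endloop
endfacet
facet normal 0.367 -0.436 0.822
outer loop
vertex -1.368 -3.739 0.49
vertex -0.966 -3.105 0.647
vertex -1.678 -3.186 0.922
endloop
endfacet
facet normal -0.269 -0.963 0.015
outer loop
vertex -1.65 -3.671 -0.22
vertex -1.368 -3.739 0.49
vertex -2.101 -3.536 0.386
endloop
endfacet
facet normal -0.320 -0.270 -0.908
outer loop
vertex -1.422 -2.994 -0.502
vertex -1.65 -3.671 -0.22
vertex -2.134 -3.075 -0.227
endloop
endfacet
facet normal 0.285 0.684 -0.671
outer loop
vertex -0.999 -2.644 0.034
vertex -1.422 -2.994 -0.502
vertex -1.732 -2.441 -0.07
endloop
endfacet
facet normal -0.472 0.212 0.856
outer loop
vertex 1.72 -1.837 2.173
vertex 2.089 -0.94 2.154
vertex 1.06 -1.575 1.744
endloop
endfacet
facet normal -0.380 -0.925 0.020
outer loop
vertex 2.051 -2.02 -0.054
vertex 1.72 -1.837 2.173
vertex 1.06 -1.575 1.744
endloop
endfacet
facet normal -0.472 0.213 0.855
outer loop
vertex 1.06 -1.575 1.744
vertex 2.089 -0.94 2.154
vertex 1.428 -0.678 1.724
endloop
endfacet
facet normal -0.796 0.315 -0.517
outer loop
vertex 1.428 -0.678 1.724
vertex 2.051 -2.02 -0.054
vertex 1.06 -1.575 1.744
endloop
endfacet
facet normal 0.796 -0.316 0.517
outer loop
vertex 1.72 -1.837 2.173
vertex 3.08 -1.385 0.356
vertex 2.089 -0.94 2.154
endloop
endfacet
facet normal -0.379 -0.925 0.020
outer loop
vertex 2.712 -2.282 0.376
vertex 1.72 -1.837 2.173
vertex 2.051 -2.02 -0.054
endloop
endfacet
facet normal 0.796 -0.315 0.517
outer loop
vertex 2.712 -2.282 0.376
vertex 3.08 -1.385 0.356
vertex 1.72 -1.837 2.173
endloop
endfacet
facet normal 0.379 0.925 -0.020
outer loop
vertex 2.089 -0.94 2.154
vertex 3.08 -1.385 0.356
vertex 1.428 -0.678 1.724
endloop
endfacet
facet normal -0.795 0.316 -0.517
outer loop
vertex 2.42 -1.123 -0.073
vertex 2.051 -2.02 -0.054
vertex 1.428 -0.678 1.724
endloop
endfacet
facet normal 0.380 0.925 -0.019
outer loop
vertex 1.428 -0.678 1.724
vertex 3.08 -1.385 0.356
vertex 2.42 -1.123 -0.073
endloop
endfacet
facet normal 0.472 -0.212 -0.855
outer loop
vertex 2.42 -1.123 -0.073
vertex 2.712 -2.282 0.376
vertex 2.051 -2.02 -0.054
endloop
endfacet
facet normal 0.472 -0.213 -0.856
outer loop
vertex 3.08 -1.385 0.356
vertex 2.712 -2.282 0.376
vertex 2.42 -1.123 -0.073
endloop
endfacet

endsolid


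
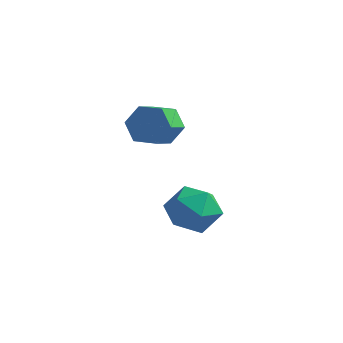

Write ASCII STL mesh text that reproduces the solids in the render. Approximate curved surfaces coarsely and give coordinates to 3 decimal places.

solid 
facet normal -0.095 0.898 -0.429
outer loop
vertex -3.106 -2.645 0.956
vertex -3.605 -2.403 1.573
vertex -2.785 -2.288 1.633
endloop
endfacet
facet normal 0.917 -0.088 -0.389
outer loop
vertex -3.106 -2.645 0.956
vertex -2.785 -2.288 1.633
vertex -2.996 -3.678 1.449
endloop
endfacet
facet normal 0.917 -0.088 -0.389
outer loop
vertex -2.996 -3.678 1.449
vertex -2.785 -2.288 1.633
vertex -2.675 -3.321 2.126
endloop
endfacet
facet normal 0.096 -0.899 0.428
outer loop
vertex -2.996 -3.678 1.449
vertex -2.675 -3.321 2.126
vertex -3.495 -3.437 2.067
endloop
endfacet
facet normal -0.095 0.899 -0.428
outer loop
vertex -2.785 -2.288 1.633
vertex -3.605 -2.403 1.573
vertex -3.284 -2.046 2.251
endloop
endfacet
facet normal 0.794 0.329 0.512
outer loop
vertex -2.785 -2.288 1.633
vertex -3.284 -2.046 2.251
vertex -2.675 -3.321 2.126
endloop
endfacet
facet normal 0.793 0.329 0.513
outer loop
vertex -2.675 -3.321 2.126
vertex -3.284 -2.046 2.251
vertex -3.175 -3.079 2.744
endloop
endfacet
facet normal 0.096 -0.898 0.429
outer loop
vertex -2.675 -3.321 2.126
vertex -3.175 -3.079 2.744
vertex -3.495 -3.437 2.067
endloop
endfacet
facet normal -0.096 0.899 -0.428
outer loop
vertex -3.284 -2.046 2.251
vertex -3.605 -2.403 1.573
vertex -4.104 -2.162 2.191
endloop
endfacet
facet normal -0.125 0.417 0.900
outer loop
vertex -3.284 -2.046 2.251
vertex -4.104 -2.162 2.191
vertex -3.175 -3.079 2.744
endloop
endfacet
facet normal -0.125 0.416 0.901
outer loop
vertex -3.175 -3.079 2.744
vertex -4.104 -2.162 2.191
vertex -3.994 -3.195 2.684
endloop
endfacet
facet normal 0.096 -0.898 0.430
outer loop
vertex -3.175 -3.079 2.744
vertex -3.994 -3.195 2.684
vertex -3.495 -3.437 2.067
endloop
endfacet
facet normal -0.096 0.899 -0.428
outer loop
vertex -4.104 -2.162 2.191
vertex -3.605 -2.403 1.573
vertex -4.425 -2.519 1.514
endloop
endfacet
facet normal -0.917 0.088 0.389
outer loop
vertex -4.104 -2.162 2.191
vertex -4.425 -2.519 1.514
vertex -3.994 -3.195 2.684
endloop
endfacet
facet normal -0.917 0.088 0.389
outer loop
vertex -3.994 -3.195 2.684
vertex -4.425 -2.519 1.514
vertex -4.315 -3.552 2.007
endloop
endfacet
facet normal 0.095 -0.898 0.429
outer loop
vertex -3.994 -3.195 2.684
vertex -4.315 -3.552 2.007
vertex -3.495 -3.437 2.067
endloop
endfacet
facet normal -0.096 0.898 -0.429
outer loop
vertex -4.425 -2.519 1.514
vertex -3.605 -2.403 1.573
vertex -3.925 -2.761 0.896
endloop
endfacet
facet normal -0.793 -0.329 -0.513
outer loop
vertex -4.425 -2.519 1.514
vertex -3.925 -2.761 0.896
vertex -4.315 -3.552 2.007
endloop
endfacet
facet normal -0.794 -0.328 -0.512
outer loop
vertex -4.315 -3.552 2.007
vertex -3.925 -2.761 0.896
vertex -3.816 -3.794 1.389
endloop
endfacet
facet normal 0.095 -0.899 0.428
outer loop
vertex -4.315 -3.552 2.007
vertex -3.816 -3.794 1.389
vertex -3.495 -3.437 2.067
endloop
endfacet
facet normal -0.096 0.898 -0.430
outer loop
vertex -3.925 -2.761 0.896
vertex -3.605 -2.403 1.573
vertex -3.106 -2.645 0.956
endloop
endfacet
facet normal 0.125 -0.417 -0.900
outer loop
vertex -3.925 -2.761 0.896
vertex -3.106 -2.645 0.956
vertex -3.816 -3.794 1.389
endloop
endfacet
facet normal 0.125 -0.416 -0.901
outer loop
vertex -3.816 -3.794 1.389
vertex -3.106 -2.645 0.956
vertex -2.996 -3.678 1.449
endloop
endfacet
facet normal 0.096 -0.899 0.428
outer loop
vertex -3.816 -3.794 1.389
vertex -2.996 -3.678 1.449
vertex -3.495 -3.437 2.067
endloop
endfacet
facet normal -0.130 0.946 -0.297
outer loop
vertex -1.951 -2.077 -2.639
vertex -2.899 -2.05 -2.137
vertex -2.007 -1.763 -1.615
endloop
endfacet
facet normal 0.563 0.798 -0.214
outer loop
vertex -1.951 -2.077 -2.639
vertex -2.007 -1.763 -1.615
vertex -1.213 -2.409 -1.936
endloop
endfacet
facet normal 0.724 0.251 -0.642
outer loop
vertex -1.951 -2.077 -2.639
vertex -1.213 -2.409 -1.936
vertex -1.614 -3.095 -2.656
endloop
endfacet
facet normal 0.132 0.060 -0.989
outer loop
vertex -1.951 -2.077 -2.639
vertex -1.614 -3.095 -2.656
vertex -2.656 -2.872 -2.781
endloop
endfacet
facet normal -0.397 0.491 -0.776
outer loop
vertex -1.951 -2.077 -2.639
vertex -2.656 -2.872 -2.781
vertex -2.899 -2.05 -2.137
endloop
endfacet
facet normal 0.665 0.588 0.461
outer loop
vertex -1.213 -2.409 -1.936
vertex -2.007 -1.763 -1.615
vertex -1.704 -2.588 -0.999
endloop
endfacet
facet normal -0.457 0.827 0.326
outer loop
vertex -2.007 -1.763 -1.615
vertex -2.899 -2.05 -2.137
vertex -2.746 -2.365 -1.124
endloop
endfacet
facet normal -0.889 0.089 -0.449
outer loop
vertex -2.899 -2.05 -2.137
vertex -2.656 -2.872 -2.781
vertex -3.147 -3.051 -1.844
endloop
endfacet
facet normal -0.034 -0.606 -0.795
outer loop
vertex -2.656 -2.872 -2.781
vertex -1.614 -3.095 -2.656
vertex -2.353 -3.697 -2.165
endloop
endfacet
facet normal 0.926 -0.297 -0.232
outer loop
vertex -1.614 -3.095 -2.656
vertex -1.213 -2.409 -1.936
vertex -1.461 -3.41 -1.643
endloop
endfacet
facet normal -0.132 -0.060 0.989
outer loop
vertex -2.409 -3.383 -1.141
vertex -1.704 -2.588 -0.999
vertex -2.746 -2.365 -1.124
endloop
endfacet
facet normal -0.724 -0.251 0.642
outer loop
vertex -2.409 -3.383 -1.141
vertex -2.746 -2.365 -1.124
vertex -3.147 -3.051 -1.844
endloop
endfacet
facet normal -0.563 -0.798 0.214
outer loop
vertex -2.409 -3.383 -1.141
vertex -3.147 -3.051 -1.844
vertex -2.353 -3.697 -2.165
endloop
endfacet
facet normal 0.130 -0.946 0.297
outer loop
vertex -2.409 -3.383 -1.141
vertex -2.353 -3.697 -2.165
vertex -1.461 -3.41 -1.643
endloop
endfacet
facet normal 0.397 -0.491 0.776
outer loop
vertex -2.409 -3.383 -1.141
vertex -1.461 -3.41 -1.643
vertex -1.704 -2.588 -0.999
endloop
endfacet
facet normal 0.034 0.606 0.795
outer loop
vertex -2.746 -2.365 -1.124
vertex -1.704 -2.588 -0.999
vertex -2.007 -1.763 -1.615
endloop
endfacet
facet normal -0.926 0.297 0.232
outer loop
vertex -3.147 -3.051 -1.844
vertex -2.746 -2.365 -1.124
vertex -2.899 -2.05 -2.137
endloop
endfacet
facet normal -0.665 -0.588 -0.461
outer loop
vertex -2.353 -3.697 -2.165
vertex -3.147 -3.051 -1.844
vertex -2.656 -2.872 -2.781
endloop
endfacet
facet normal 0.457 -0.827 -0.326
outer loop
vertex -1.461 -3.41 -1.643
vertex -2.353 -3.697 -2.165
vertex -1.614 -3.095 -2.656
endloop
endfacet
facet normal 0.889 -0.089 0.449
outer loop
vertex -1.704 -2.588 -0.999
vertex -1.461 -3.41 -1.643
vertex -1.213 -2.409 -1.936
endloop
endfacet

endsolid


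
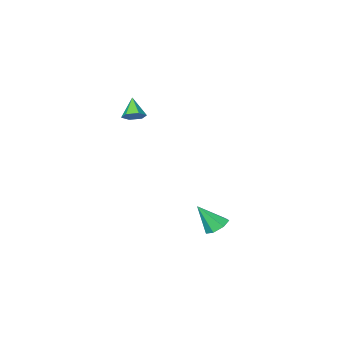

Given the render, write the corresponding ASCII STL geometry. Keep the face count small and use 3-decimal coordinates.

solid 
facet normal 0.264 0.611 -0.747
outer loop
vertex 4.119 0.043 2.447
vertex 3.611 -0.107 2.145
vertex 3.608 0.365 2.53
endloop
endfacet
facet normal 0.333 0.298 0.894
outer loop
vertex 4.119 0.043 2.447
vertex 3.608 0.365 2.53
vertex 3.289 -0.853 3.055
endloop
endfacet
facet normal 0.264 0.611 -0.747
outer loop
vertex 3.608 0.365 2.53
vertex 3.611 -0.107 2.145
vertex 3.1 0.215 2.228
endloop
endfacet
facet normal -0.551 0.448 0.704
outer loop
vertex 3.608 0.365 2.53
vertex 3.1 0.215 2.228
vertex 3.289 -0.853 3.055
endloop
endfacet
facet normal 0.264 0.611 -0.747
outer loop
vertex 3.1 0.215 2.228
vertex 3.611 -0.107 2.145
vertex 3.103 -0.258 1.842
endloop
endfacet
facet normal -0.990 -0.093 0.106
outer loop
vertex 3.1 0.215 2.228
vertex 3.103 -0.258 1.842
vertex 3.289 -0.853 3.055
endloop
endfacet
facet normal 0.264 0.611 -0.747
outer loop
vertex 3.103 -0.258 1.842
vertex 3.611 -0.107 2.145
vertex 3.614 -0.58 1.759
endloop
endfacet
facet normal -0.543 -0.784 -0.301
outer loop
vertex 3.103 -0.258 1.842
vertex 3.614 -0.58 1.759
vertex 3.289 -0.853 3.055
endloop
endfacet
facet normal 0.265 0.611 -0.746
outer loop
vertex 3.614 -0.58 1.759
vertex 3.611 -0.107 2.145
vertex 4.122 -0.43 2.062
endloop
endfacet
facet normal 0.342 -0.933 -0.111
outer loop
vertex 3.614 -0.58 1.759
vertex 4.122 -0.43 2.062
vertex 3.289 -0.853 3.055
endloop
endfacet
facet normal 0.264 0.610 -0.747
outer loop
vertex 4.122 -0.43 2.062
vertex 3.611 -0.107 2.145
vertex 4.119 0.043 2.447
endloop
endfacet
facet normal 0.780 -0.392 0.488
outer loop
vertex 4.122 -0.43 2.062
vertex 4.119 0.043 2.447
vertex 3.289 -0.853 3.055
endloop
endfacet
facet normal -0.485 0.353 -0.800
outer loop
vertex 1.518 3.066 -4.87
vertex 0.932 3.123 -4.49
vertex 1.437 3.597 -4.587
endloop
endfacet
facet normal 0.982 0.180 -0.057
outer loop
vertex 1.518 3.066 -4.87
vertex 1.437 3.597 -4.587
vertex 1.708 2.557 -3.21
endloop
endfacet
facet normal -0.485 0.353 -0.800
outer loop
vertex 1.437 3.597 -4.587
vertex 0.932 3.123 -4.49
vertex 0.977 3.771 -4.231
endloop
endfacet
facet normal 0.584 0.699 0.413
outer loop
vertex 1.437 3.597 -4.587
vertex 0.977 3.771 -4.231
vertex 1.708 2.557 -3.21
endloop
endfacet
facet normal -0.485 0.353 -0.800
outer loop
vertex 0.977 3.771 -4.231
vertex 0.932 3.123 -4.49
vertex 0.482 3.456 -4.07
endloop
endfacet
facet normal -0.121 0.595 0.794
outer loop
vertex 0.977 3.771 -4.231
vertex 0.482 3.456 -4.07
vertex 1.708 2.557 -3.21
endloop
endfacet
facet normal -0.485 0.353 -0.800
outer loop
vertex 0.482 3.456 -4.07
vertex 0.932 3.123 -4.49
vertex 0.327 2.89 -4.226
endloop
endfacet
facet normal -0.600 -0.055 0.798
outer loop
vertex 0.482 3.456 -4.07
vertex 0.327 2.89 -4.226
vertex 1.708 2.557 -3.21
endloop
endfacet
facet normal -0.485 0.354 -0.800
outer loop
vertex 0.327 2.89 -4.226
vertex 0.932 3.123 -4.49
vertex 0.627 2.499 -4.581
endloop
endfacet
facet normal -0.493 -0.761 0.421
outer loop
vertex 0.327 2.89 -4.226
vertex 0.627 2.499 -4.581
vertex 1.708 2.557 -3.21
endloop
endfacet
facet normal -0.484 0.353 -0.801
outer loop
vertex 0.627 2.499 -4.581
vertex 0.932 3.123 -4.49
vertex 1.157 2.577 -4.867
endloop
endfacet
facet normal 0.118 -0.992 -0.051
outer loop
vertex 0.627 2.499 -4.581
vertex 1.157 2.577 -4.867
vertex 1.708 2.557 -3.21
endloop
endfacet
facet normal -0.485 0.353 -0.800
outer loop
vertex 1.157 2.577 -4.867
vertex 0.932 3.123 -4.49
vertex 1.518 3.066 -4.87
endloop
endfacet
facet normal 0.775 -0.574 -0.265
outer loop
vertex 1.157 2.577 -4.867
vertex 1.518 3.066 -4.87
vertex 1.708 2.557 -3.21
endloop
endfacet

endsolid


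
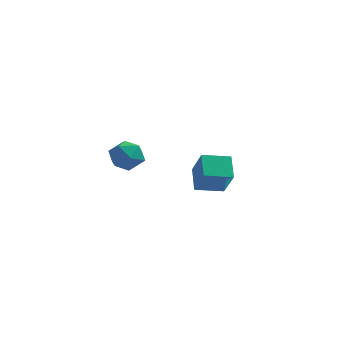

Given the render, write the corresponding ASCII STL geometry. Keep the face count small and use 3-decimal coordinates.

solid 
facet normal -0.749 -0.532 0.395
outer loop
vertex 1.035 -3.246 -0.46
vertex 1.353 -3.85 -0.671
vertex 1.498 -3.576 -0.027
endloop
endfacet
facet normal -0.651 0.077 0.755
outer loop
vertex 1.035 -3.246 -0.46
vertex 1.498 -3.576 -0.027
vertex 1.511 -2.864 -0.088
endloop
endfacet
facet normal -0.728 0.618 0.297
outer loop
vertex 1.035 -3.246 -0.46
vertex 1.511 -2.864 -0.088
vertex 1.374 -2.698 -0.77
endloop
endfacet
facet normal -0.873 0.344 -0.346
outer loop
vertex 1.035 -3.246 -0.46
vertex 1.374 -2.698 -0.77
vertex 1.276 -3.308 -1.13
endloop
endfacet
facet normal -0.886 -0.367 -0.285
outer loop
vertex 1.035 -3.246 -0.46
vertex 1.276 -3.308 -1.13
vertex 1.353 -3.85 -0.671
endloop
endfacet
facet normal 0.022 0.085 0.996
outer loop
vertex 1.511 -2.864 -0.088
vertex 1.498 -3.576 -0.027
vertex 2.124 -3.232 -0.07
endloop
endfacet
facet normal -0.137 -0.900 0.414
outer loop
vertex 1.498 -3.576 -0.027
vertex 1.353 -3.85 -0.671
vertex 2.026 -3.842 -0.43
endloop
endfacet
facet normal -0.359 -0.632 -0.686
outer loop
vertex 1.353 -3.85 -0.671
vertex 1.276 -3.308 -1.13
vertex 1.889 -3.676 -1.112
endloop
endfacet
facet normal -0.339 0.518 -0.786
outer loop
vertex 1.276 -3.308 -1.13
vertex 1.374 -2.698 -0.77
vertex 1.902 -2.964 -1.173
endloop
endfacet
facet normal -0.103 0.962 0.255
outer loop
vertex 1.374 -2.698 -0.77
vertex 1.511 -2.864 -0.088
vertex 2.047 -2.69 -0.529
endloop
endfacet
facet normal 0.873 -0.344 0.346
outer loop
vertex 2.365 -3.294 -0.74
vertex 2.124 -3.232 -0.07
vertex 2.026 -3.842 -0.43
endloop
endfacet
facet normal 0.728 -0.618 -0.297
outer loop
vertex 2.365 -3.294 -0.74
vertex 2.026 -3.842 -0.43
vertex 1.889 -3.676 -1.112
endloop
endfacet
facet normal 0.651 -0.077 -0.755
outer loop
vertex 2.365 -3.294 -0.74
vertex 1.889 -3.676 -1.112
vertex 1.902 -2.964 -1.173
endloop
endfacet
facet normal 0.749 0.532 -0.395
outer loop
vertex 2.365 -3.294 -0.74
vertex 1.902 -2.964 -1.173
vertex 2.047 -2.69 -0.529
endloop
endfacet
facet normal 0.886 0.367 0.285
outer loop
vertex 2.365 -3.294 -0.74
vertex 2.047 -2.69 -0.529
vertex 2.124 -3.232 -0.07
endloop
endfacet
facet normal 0.339 -0.518 0.786
outer loop
vertex 2.026 -3.842 -0.43
vertex 2.124 -3.232 -0.07
vertex 1.498 -3.576 -0.027
endloop
endfacet
facet normal 0.103 -0.962 -0.255
outer loop
vertex 1.889 -3.676 -1.112
vertex 2.026 -3.842 -0.43
vertex 1.353 -3.85 -0.671
endloop
endfacet
facet normal -0.022 -0.085 -0.996
outer loop
vertex 1.902 -2.964 -1.173
vertex 1.889 -3.676 -1.112
vertex 1.276 -3.308 -1.13
endloop
endfacet
facet normal 0.137 0.900 -0.414
outer loop
vertex 2.047 -2.69 -0.529
vertex 1.902 -2.964 -1.173
vertex 1.374 -2.698 -0.77
endloop
endfacet
facet normal 0.359 0.632 0.686
outer loop
vertex 2.124 -3.232 -0.07
vertex 2.047 -2.69 -0.529
vertex 1.511 -2.864 -0.088
endloop
endfacet
facet normal -0.886 -0.434 0.165
outer loop
vertex 3.266 1.046 -2.353
vertex 2.758 1.664 -3.453
vertex 3.572 0.182 -2.979
endloop
endfacet
facet normal 0.373 -0.454 0.809
outer loop
vertex 4.582 0.676 -3.167
vertex 3.266 1.046 -2.353
vertex 3.572 0.182 -2.979
endloop
endfacet
facet normal -0.886 -0.434 0.165
outer loop
vertex 3.572 0.182 -2.979
vertex 2.758 1.664 -3.453
vertex 3.064 0.8 -4.079
endloop
endfacet
facet normal 0.276 -0.778 -0.564
outer loop
vertex 3.064 0.8 -4.079
vertex 4.582 0.676 -3.167
vertex 3.572 0.182 -2.979
endloop
endfacet
facet normal -0.276 0.778 0.564
outer loop
vertex 3.266 1.046 -2.353
vertex 3.768 2.158 -3.641
vertex 2.758 1.664 -3.453
endloop
endfacet
facet normal 0.373 -0.454 0.809
outer loop
vertex 4.276 1.54 -2.541
vertex 3.266 1.046 -2.353
vertex 4.582 0.676 -3.167
endloop
endfacet
facet normal -0.276 0.778 0.564
outer loop
vertex 4.276 1.54 -2.541
vertex 3.768 2.158 -3.641
vertex 3.266 1.046 -2.353
endloop
endfacet
facet normal -0.373 0.454 -0.809
outer loop
vertex 2.758 1.664 -3.453
vertex 3.768 2.158 -3.641
vertex 3.064 0.8 -4.079
endloop
endfacet
facet normal 0.276 -0.778 -0.564
outer loop
vertex 4.074 1.294 -4.267
vertex 4.582 0.676 -3.167
vertex 3.064 0.8 -4.079
endloop
endfacet
facet normal -0.373 0.454 -0.809
outer loop
vertex 3.064 0.8 -4.079
vertex 3.768 2.158 -3.641
vertex 4.074 1.294 -4.267
endloop
endfacet
facet normal 0.886 0.434 -0.165
outer loop
vertex 4.074 1.294 -4.267
vertex 4.276 1.54 -2.541
vertex 4.582 0.676 -3.167
endloop
endfacet
facet normal 0.886 0.434 -0.165
outer loop
vertex 3.768 2.158 -3.641
vertex 4.276 1.54 -2.541
vertex 4.074 1.294 -4.267
endloop
endfacet

endsolid
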